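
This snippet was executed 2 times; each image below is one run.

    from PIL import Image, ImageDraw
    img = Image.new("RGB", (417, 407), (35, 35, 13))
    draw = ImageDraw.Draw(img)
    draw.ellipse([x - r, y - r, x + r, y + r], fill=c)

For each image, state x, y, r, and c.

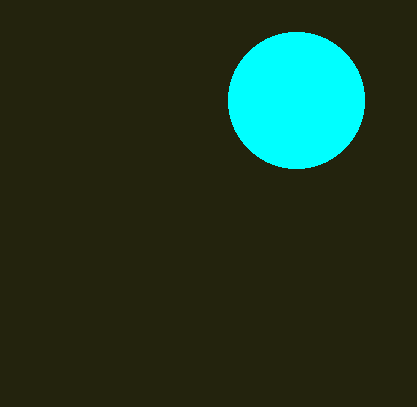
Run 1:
x = 296; y = 100; r = 68; c = 'cyan'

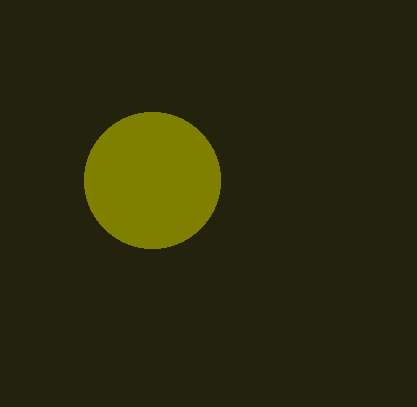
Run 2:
x = 152, y = 180, r = 68, c = 'olive'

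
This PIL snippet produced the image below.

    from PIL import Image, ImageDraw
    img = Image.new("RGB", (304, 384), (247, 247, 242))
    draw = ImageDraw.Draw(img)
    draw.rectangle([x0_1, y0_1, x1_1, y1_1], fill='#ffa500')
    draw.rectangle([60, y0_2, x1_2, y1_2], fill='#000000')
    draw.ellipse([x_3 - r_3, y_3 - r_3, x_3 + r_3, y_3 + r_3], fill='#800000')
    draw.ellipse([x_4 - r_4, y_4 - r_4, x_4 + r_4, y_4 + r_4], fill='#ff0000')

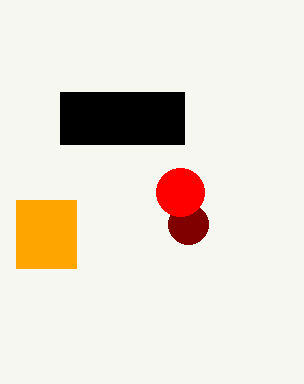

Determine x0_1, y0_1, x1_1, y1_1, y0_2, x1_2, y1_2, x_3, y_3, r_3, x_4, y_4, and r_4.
x0_1 = 16, y0_1 = 200, x1_1 = 76, y1_1 = 268, y0_2 = 92, x1_2 = 184, y1_2 = 144, x_3 = 188, y_3 = 224, r_3 = 20, x_4 = 180, y_4 = 192, r_4 = 24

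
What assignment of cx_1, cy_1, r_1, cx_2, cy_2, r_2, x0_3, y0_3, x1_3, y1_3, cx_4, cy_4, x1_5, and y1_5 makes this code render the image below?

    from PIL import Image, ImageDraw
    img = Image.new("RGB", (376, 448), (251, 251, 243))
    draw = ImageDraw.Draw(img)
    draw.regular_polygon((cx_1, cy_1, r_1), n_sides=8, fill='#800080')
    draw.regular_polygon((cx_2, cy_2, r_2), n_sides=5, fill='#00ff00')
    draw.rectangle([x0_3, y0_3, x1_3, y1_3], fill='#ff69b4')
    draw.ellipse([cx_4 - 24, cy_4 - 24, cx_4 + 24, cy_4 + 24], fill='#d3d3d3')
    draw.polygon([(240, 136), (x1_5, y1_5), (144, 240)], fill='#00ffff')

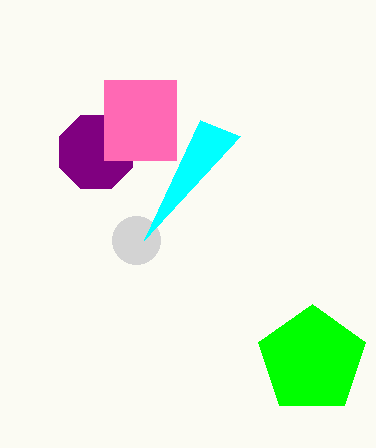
cx_1 = 96; cy_1 = 152; r_1 = 40; cx_2 = 312; cy_2 = 360; r_2 = 56; x0_3 = 104; y0_3 = 80; x1_3 = 176; y1_3 = 160; cx_4 = 136; cy_4 = 240; x1_5 = 200; y1_5 = 120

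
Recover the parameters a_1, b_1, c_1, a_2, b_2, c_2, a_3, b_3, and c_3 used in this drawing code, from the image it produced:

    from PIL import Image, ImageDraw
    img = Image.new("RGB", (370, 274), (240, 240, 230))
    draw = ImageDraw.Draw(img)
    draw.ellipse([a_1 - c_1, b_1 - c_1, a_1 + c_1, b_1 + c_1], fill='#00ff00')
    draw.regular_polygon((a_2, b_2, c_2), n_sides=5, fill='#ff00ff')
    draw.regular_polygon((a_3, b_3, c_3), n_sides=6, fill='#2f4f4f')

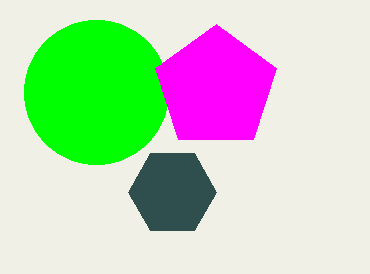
a_1 = 96, b_1 = 92, c_1 = 72, a_2 = 216, b_2 = 88, c_2 = 64, a_3 = 172, b_3 = 192, c_3 = 44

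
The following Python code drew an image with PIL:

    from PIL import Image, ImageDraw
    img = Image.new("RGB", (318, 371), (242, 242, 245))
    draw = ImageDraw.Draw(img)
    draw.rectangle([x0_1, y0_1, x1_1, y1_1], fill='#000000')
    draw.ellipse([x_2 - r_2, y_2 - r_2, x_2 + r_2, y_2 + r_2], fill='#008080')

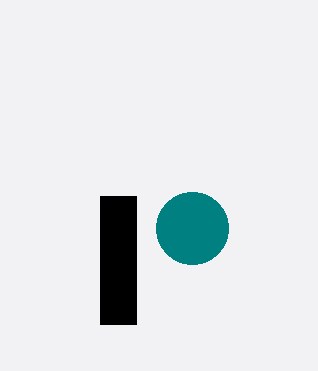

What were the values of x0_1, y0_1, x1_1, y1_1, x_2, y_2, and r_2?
x0_1 = 100
y0_1 = 196
x1_1 = 136
y1_1 = 324
x_2 = 192
y_2 = 228
r_2 = 36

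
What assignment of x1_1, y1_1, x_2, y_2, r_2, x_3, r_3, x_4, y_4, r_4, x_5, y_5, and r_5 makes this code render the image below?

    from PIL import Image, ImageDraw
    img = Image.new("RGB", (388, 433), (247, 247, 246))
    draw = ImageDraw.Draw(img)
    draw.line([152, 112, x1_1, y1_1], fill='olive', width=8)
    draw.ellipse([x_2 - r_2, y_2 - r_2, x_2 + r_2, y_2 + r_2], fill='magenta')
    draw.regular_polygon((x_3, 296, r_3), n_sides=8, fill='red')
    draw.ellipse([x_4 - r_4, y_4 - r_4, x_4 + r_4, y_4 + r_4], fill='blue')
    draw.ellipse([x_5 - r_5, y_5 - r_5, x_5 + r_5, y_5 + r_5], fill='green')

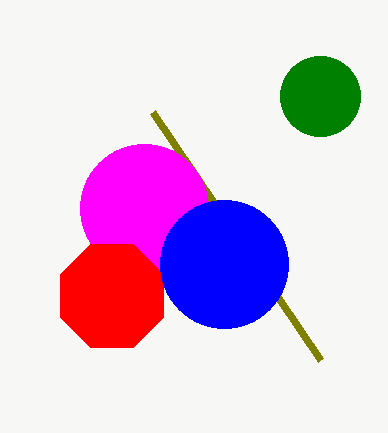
x1_1 = 320; y1_1 = 360; x_2 = 144; y_2 = 208; r_2 = 64; x_3 = 112; r_3 = 56; x_4 = 224; y_4 = 264; r_4 = 64; x_5 = 320; y_5 = 96; r_5 = 40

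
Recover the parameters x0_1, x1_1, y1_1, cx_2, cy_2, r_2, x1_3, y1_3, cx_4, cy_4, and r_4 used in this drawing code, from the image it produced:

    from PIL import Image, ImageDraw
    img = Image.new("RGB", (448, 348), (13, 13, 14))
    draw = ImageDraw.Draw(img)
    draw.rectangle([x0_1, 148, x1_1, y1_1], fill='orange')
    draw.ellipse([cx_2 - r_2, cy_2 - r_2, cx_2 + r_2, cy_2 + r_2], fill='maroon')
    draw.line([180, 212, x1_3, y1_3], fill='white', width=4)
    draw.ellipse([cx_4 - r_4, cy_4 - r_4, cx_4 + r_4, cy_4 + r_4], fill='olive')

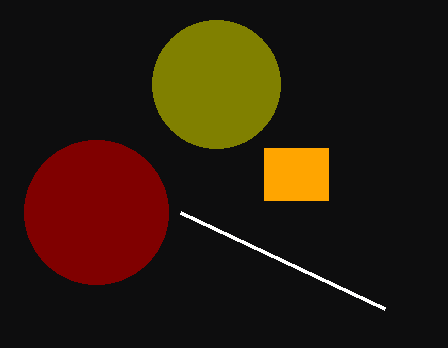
x0_1 = 264
x1_1 = 328
y1_1 = 200
cx_2 = 96
cy_2 = 212
r_2 = 72
x1_3 = 384
y1_3 = 308
cx_4 = 216
cy_4 = 84
r_4 = 64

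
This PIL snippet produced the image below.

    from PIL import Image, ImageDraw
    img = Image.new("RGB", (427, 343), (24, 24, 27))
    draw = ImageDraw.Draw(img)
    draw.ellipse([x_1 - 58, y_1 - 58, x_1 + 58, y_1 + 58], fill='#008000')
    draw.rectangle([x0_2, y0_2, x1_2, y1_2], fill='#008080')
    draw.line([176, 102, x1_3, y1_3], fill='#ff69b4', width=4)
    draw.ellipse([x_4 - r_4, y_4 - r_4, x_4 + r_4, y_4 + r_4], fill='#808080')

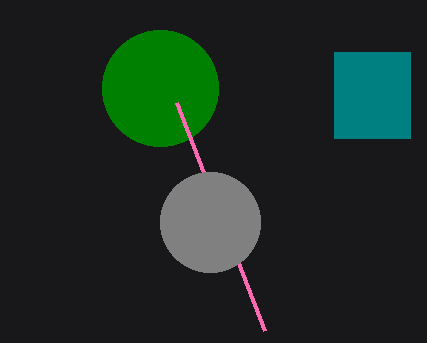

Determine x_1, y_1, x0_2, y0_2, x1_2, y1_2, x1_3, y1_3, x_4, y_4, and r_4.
x_1 = 160
y_1 = 88
x0_2 = 334
y0_2 = 52
x1_2 = 410
y1_2 = 138
x1_3 = 264
y1_3 = 330
x_4 = 210
y_4 = 222
r_4 = 50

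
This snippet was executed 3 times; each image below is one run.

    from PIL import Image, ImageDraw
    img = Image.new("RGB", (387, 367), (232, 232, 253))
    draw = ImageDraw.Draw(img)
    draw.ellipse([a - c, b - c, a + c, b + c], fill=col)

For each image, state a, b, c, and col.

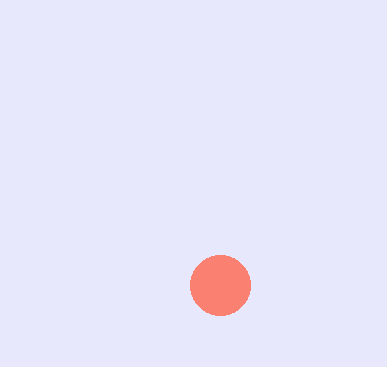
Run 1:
a = 220; b = 285; c = 30; col = 'salmon'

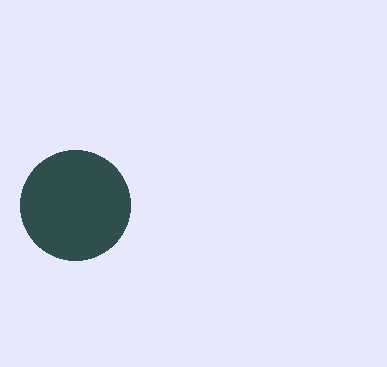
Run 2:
a = 75, b = 205, c = 55, col = 'darkslategray'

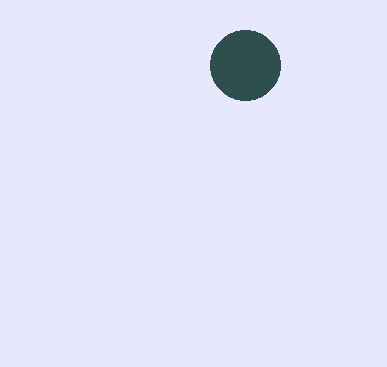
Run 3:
a = 245, b = 65, c = 35, col = 'darkslategray'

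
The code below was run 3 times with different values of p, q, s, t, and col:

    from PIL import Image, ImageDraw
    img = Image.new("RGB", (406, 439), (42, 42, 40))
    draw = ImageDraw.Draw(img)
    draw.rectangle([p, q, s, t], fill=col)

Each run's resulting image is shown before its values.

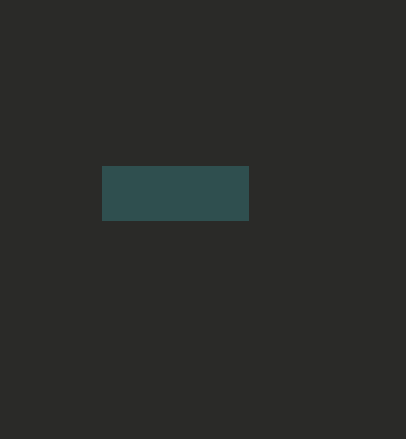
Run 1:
p = 102, q = 166, s = 248, t = 220, col = 'darkslategray'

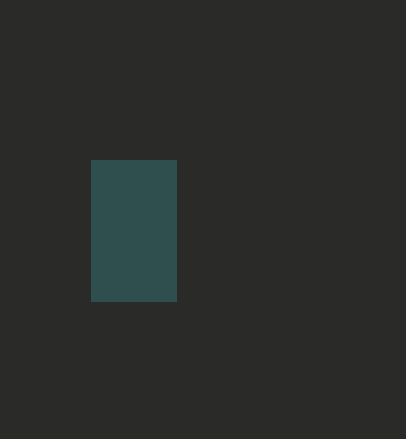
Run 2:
p = 91
q = 160
s = 176
t = 301
col = 'darkslategray'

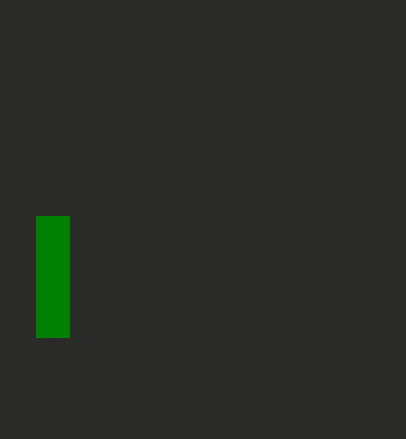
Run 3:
p = 36
q = 216
s = 69
t = 337
col = 'green'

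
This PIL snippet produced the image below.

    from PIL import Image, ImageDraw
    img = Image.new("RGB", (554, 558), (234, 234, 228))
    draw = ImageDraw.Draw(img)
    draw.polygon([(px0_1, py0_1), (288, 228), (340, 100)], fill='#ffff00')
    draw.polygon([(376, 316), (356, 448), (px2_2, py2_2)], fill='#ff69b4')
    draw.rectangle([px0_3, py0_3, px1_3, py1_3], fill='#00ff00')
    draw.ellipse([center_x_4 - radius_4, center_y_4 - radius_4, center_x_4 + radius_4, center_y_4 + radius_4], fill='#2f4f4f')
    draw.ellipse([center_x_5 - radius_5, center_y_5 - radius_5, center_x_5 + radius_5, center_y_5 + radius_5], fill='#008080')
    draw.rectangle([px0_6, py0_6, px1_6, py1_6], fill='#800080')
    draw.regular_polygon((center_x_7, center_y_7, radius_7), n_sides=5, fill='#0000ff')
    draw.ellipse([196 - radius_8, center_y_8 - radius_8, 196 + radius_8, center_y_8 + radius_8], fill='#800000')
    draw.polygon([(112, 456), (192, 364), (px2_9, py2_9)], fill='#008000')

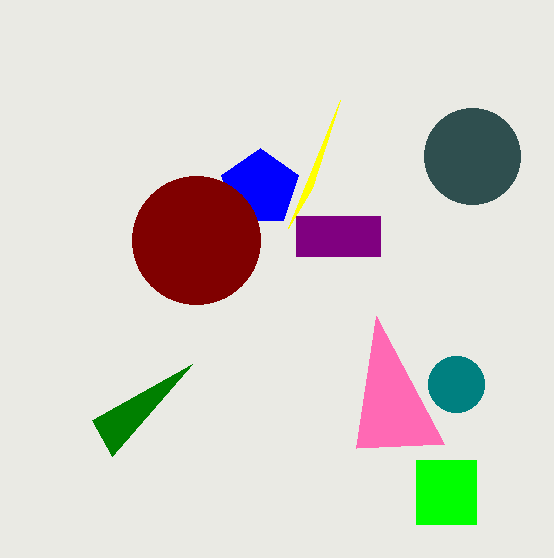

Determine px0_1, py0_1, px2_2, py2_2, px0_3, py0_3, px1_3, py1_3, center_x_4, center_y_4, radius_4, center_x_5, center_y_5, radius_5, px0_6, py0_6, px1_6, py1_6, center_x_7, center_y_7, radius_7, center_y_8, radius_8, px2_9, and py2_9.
px0_1 = 312; py0_1 = 188; px2_2 = 444; py2_2 = 444; px0_3 = 416; py0_3 = 460; px1_3 = 476; py1_3 = 524; center_x_4 = 472; center_y_4 = 156; radius_4 = 48; center_x_5 = 456; center_y_5 = 384; radius_5 = 28; px0_6 = 296; py0_6 = 216; px1_6 = 380; py1_6 = 256; center_x_7 = 260; center_y_7 = 188; radius_7 = 40; center_y_8 = 240; radius_8 = 64; px2_9 = 92; py2_9 = 420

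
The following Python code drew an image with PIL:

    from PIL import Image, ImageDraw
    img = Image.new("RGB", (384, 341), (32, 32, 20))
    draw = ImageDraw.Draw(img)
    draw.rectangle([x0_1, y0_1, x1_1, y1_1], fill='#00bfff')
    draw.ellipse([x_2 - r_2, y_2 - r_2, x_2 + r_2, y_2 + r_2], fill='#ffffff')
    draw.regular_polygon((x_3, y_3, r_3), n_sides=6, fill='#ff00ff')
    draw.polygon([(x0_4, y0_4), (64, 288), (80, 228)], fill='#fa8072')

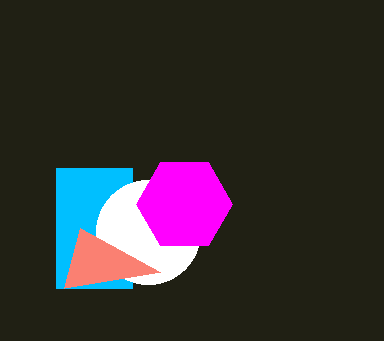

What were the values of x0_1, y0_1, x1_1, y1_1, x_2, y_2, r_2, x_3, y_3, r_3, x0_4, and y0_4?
x0_1 = 56; y0_1 = 168; x1_1 = 132; y1_1 = 288; x_2 = 148; y_2 = 232; r_2 = 52; x_3 = 184; y_3 = 204; r_3 = 48; x0_4 = 160; y0_4 = 272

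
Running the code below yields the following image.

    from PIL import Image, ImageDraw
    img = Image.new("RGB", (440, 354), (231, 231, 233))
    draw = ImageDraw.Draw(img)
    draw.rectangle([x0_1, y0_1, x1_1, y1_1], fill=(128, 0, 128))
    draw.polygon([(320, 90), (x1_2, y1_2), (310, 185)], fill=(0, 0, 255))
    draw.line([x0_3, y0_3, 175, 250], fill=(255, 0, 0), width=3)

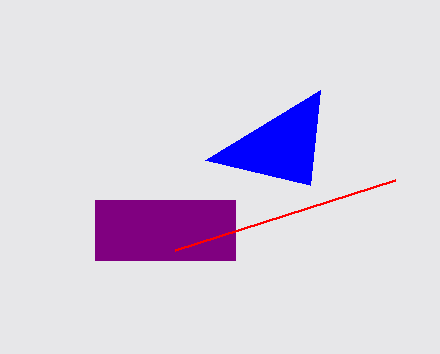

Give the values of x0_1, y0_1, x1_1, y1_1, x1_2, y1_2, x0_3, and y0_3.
x0_1 = 95; y0_1 = 200; x1_1 = 235; y1_1 = 260; x1_2 = 205; y1_2 = 160; x0_3 = 395; y0_3 = 180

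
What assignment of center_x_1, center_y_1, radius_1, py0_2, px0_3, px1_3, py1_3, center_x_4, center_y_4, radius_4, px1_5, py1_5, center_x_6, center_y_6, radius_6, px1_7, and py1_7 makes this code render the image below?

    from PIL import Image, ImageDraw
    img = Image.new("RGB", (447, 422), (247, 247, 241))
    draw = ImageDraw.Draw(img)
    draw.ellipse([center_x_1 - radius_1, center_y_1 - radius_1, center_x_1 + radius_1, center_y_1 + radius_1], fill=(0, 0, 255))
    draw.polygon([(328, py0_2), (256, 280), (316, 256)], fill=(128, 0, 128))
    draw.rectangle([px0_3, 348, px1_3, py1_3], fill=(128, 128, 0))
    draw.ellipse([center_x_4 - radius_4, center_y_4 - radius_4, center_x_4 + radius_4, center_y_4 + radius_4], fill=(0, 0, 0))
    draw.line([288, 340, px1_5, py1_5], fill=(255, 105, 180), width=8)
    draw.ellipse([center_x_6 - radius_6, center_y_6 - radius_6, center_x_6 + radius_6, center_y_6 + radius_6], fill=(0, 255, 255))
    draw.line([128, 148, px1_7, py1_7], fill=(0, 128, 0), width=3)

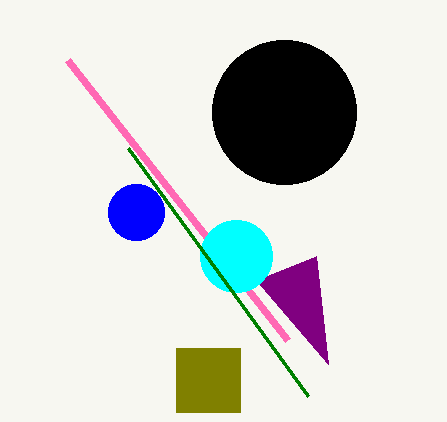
center_x_1 = 136
center_y_1 = 212
radius_1 = 28
py0_2 = 364
px0_3 = 176
px1_3 = 240
py1_3 = 412
center_x_4 = 284
center_y_4 = 112
radius_4 = 72
px1_5 = 68
py1_5 = 60
center_x_6 = 236
center_y_6 = 256
radius_6 = 36
px1_7 = 308
py1_7 = 396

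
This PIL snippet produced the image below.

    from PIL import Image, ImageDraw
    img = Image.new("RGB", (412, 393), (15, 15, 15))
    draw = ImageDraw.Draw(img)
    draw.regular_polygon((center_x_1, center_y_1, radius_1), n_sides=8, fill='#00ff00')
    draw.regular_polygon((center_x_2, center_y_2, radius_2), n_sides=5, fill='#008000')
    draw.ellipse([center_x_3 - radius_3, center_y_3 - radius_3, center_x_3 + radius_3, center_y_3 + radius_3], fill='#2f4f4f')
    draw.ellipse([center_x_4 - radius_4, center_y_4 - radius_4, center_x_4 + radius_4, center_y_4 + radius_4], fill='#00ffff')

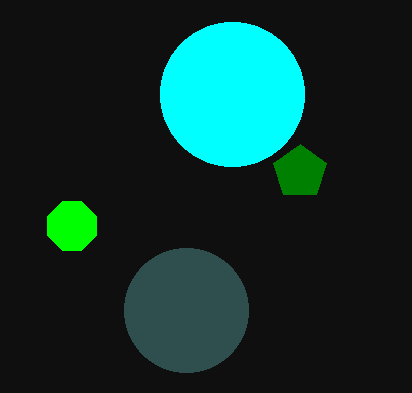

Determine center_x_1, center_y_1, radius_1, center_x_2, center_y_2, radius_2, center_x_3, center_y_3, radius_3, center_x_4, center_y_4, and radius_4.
center_x_1 = 72; center_y_1 = 226; radius_1 = 26; center_x_2 = 300; center_y_2 = 172; radius_2 = 28; center_x_3 = 186; center_y_3 = 310; radius_3 = 62; center_x_4 = 232; center_y_4 = 94; radius_4 = 72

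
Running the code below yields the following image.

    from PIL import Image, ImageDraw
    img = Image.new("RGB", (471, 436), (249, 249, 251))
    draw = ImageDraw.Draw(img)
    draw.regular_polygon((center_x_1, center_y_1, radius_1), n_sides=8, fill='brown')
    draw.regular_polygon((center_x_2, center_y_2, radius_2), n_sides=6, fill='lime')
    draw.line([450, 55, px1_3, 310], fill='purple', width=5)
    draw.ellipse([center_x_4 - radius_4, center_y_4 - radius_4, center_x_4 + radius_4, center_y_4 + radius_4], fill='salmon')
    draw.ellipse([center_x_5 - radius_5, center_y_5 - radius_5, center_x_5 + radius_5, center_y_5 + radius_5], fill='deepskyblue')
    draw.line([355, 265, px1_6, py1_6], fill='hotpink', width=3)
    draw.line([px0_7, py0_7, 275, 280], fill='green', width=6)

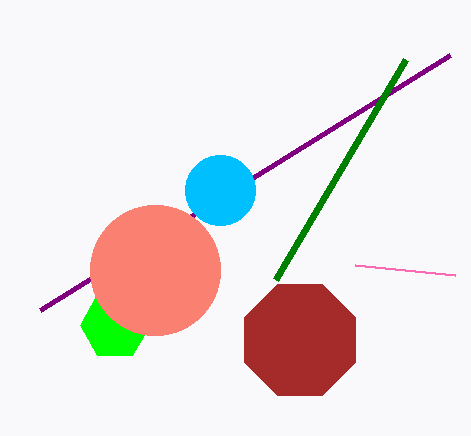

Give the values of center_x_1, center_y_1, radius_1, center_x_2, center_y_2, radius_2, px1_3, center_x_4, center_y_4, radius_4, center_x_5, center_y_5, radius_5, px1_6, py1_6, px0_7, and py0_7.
center_x_1 = 300
center_y_1 = 340
radius_1 = 60
center_x_2 = 115
center_y_2 = 325
radius_2 = 35
px1_3 = 40
center_x_4 = 155
center_y_4 = 270
radius_4 = 65
center_x_5 = 220
center_y_5 = 190
radius_5 = 35
px1_6 = 455
py1_6 = 275
px0_7 = 405
py0_7 = 60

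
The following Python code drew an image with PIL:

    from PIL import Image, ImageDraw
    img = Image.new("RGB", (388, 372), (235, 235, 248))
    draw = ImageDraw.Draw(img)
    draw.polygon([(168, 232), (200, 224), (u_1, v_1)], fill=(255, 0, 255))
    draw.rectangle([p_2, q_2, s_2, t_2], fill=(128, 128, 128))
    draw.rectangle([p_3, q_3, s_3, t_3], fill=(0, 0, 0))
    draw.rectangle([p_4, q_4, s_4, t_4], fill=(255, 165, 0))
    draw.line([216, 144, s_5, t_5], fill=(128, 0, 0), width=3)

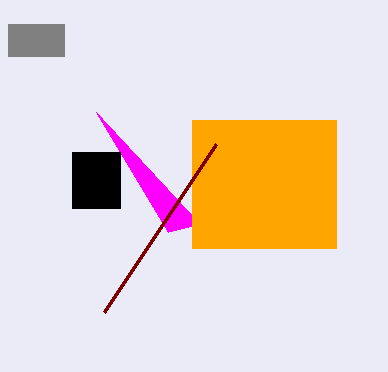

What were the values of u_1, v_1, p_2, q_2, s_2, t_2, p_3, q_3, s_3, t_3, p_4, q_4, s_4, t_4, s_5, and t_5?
u_1 = 96, v_1 = 112, p_2 = 8, q_2 = 24, s_2 = 64, t_2 = 56, p_3 = 72, q_3 = 152, s_3 = 120, t_3 = 208, p_4 = 192, q_4 = 120, s_4 = 336, t_4 = 248, s_5 = 104, t_5 = 312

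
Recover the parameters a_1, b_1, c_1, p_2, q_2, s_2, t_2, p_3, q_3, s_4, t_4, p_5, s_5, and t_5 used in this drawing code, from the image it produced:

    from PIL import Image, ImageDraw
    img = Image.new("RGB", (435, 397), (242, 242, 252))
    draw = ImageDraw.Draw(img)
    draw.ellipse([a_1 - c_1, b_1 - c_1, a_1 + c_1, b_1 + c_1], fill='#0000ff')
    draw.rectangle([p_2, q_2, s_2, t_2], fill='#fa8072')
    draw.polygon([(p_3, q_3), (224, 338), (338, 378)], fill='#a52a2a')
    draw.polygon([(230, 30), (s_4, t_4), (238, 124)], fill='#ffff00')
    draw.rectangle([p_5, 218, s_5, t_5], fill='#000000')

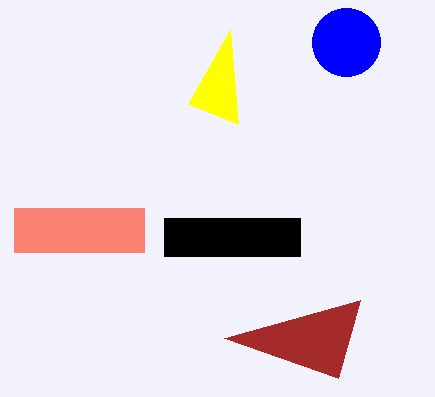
a_1 = 346, b_1 = 42, c_1 = 34, p_2 = 14, q_2 = 208, s_2 = 144, t_2 = 252, p_3 = 360, q_3 = 300, s_4 = 188, t_4 = 104, p_5 = 164, s_5 = 300, t_5 = 256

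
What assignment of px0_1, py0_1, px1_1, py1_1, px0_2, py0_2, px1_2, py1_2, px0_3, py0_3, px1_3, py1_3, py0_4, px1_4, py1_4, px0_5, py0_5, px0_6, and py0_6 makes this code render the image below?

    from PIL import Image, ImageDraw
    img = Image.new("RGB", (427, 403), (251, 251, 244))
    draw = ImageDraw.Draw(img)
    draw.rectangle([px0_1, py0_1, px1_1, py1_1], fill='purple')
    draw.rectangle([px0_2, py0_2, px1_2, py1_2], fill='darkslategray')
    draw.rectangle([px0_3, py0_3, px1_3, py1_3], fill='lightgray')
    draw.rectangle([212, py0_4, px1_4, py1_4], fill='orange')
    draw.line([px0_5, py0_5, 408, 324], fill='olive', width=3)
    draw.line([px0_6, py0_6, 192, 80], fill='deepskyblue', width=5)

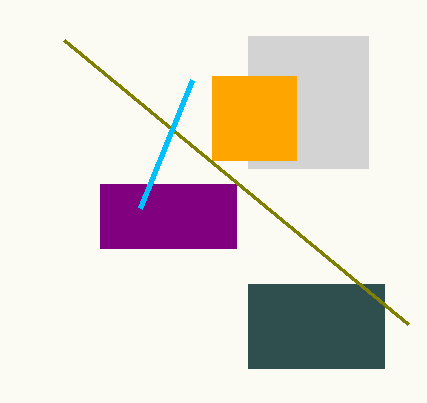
px0_1 = 100, py0_1 = 184, px1_1 = 236, py1_1 = 248, px0_2 = 248, py0_2 = 284, px1_2 = 384, py1_2 = 368, px0_3 = 248, py0_3 = 36, px1_3 = 368, py1_3 = 168, py0_4 = 76, px1_4 = 296, py1_4 = 160, px0_5 = 64, py0_5 = 40, px0_6 = 140, py0_6 = 208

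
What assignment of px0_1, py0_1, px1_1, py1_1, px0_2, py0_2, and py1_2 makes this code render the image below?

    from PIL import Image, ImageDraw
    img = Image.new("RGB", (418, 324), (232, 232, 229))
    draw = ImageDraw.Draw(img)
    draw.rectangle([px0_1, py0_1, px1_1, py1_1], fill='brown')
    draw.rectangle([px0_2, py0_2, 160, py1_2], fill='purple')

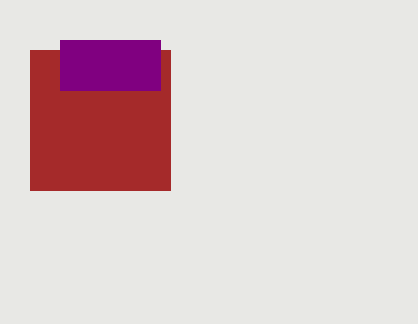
px0_1 = 30
py0_1 = 50
px1_1 = 170
py1_1 = 190
px0_2 = 60
py0_2 = 40
py1_2 = 90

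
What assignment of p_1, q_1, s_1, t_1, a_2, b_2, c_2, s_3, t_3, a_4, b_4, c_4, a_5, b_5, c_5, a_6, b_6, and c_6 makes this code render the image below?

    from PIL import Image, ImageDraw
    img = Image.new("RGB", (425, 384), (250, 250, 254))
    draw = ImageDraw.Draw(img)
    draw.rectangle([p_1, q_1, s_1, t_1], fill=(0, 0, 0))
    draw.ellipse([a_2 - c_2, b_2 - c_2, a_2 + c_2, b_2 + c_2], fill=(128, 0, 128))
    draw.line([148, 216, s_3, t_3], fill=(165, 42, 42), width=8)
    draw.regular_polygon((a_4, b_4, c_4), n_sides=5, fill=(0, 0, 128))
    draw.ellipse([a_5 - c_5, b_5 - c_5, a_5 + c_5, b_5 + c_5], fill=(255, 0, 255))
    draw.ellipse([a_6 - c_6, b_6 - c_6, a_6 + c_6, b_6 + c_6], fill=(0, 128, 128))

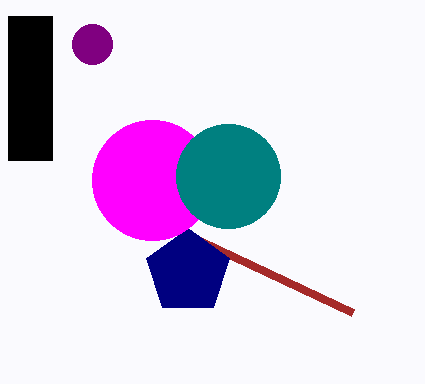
p_1 = 8; q_1 = 16; s_1 = 52; t_1 = 160; a_2 = 92; b_2 = 44; c_2 = 20; s_3 = 352; t_3 = 312; a_4 = 188; b_4 = 272; c_4 = 44; a_5 = 152; b_5 = 180; c_5 = 60; a_6 = 228; b_6 = 176; c_6 = 52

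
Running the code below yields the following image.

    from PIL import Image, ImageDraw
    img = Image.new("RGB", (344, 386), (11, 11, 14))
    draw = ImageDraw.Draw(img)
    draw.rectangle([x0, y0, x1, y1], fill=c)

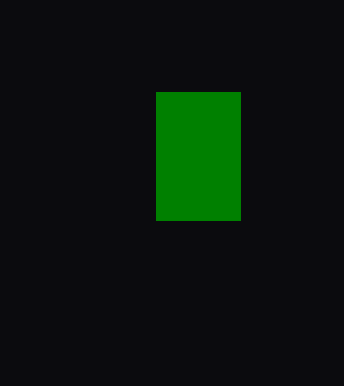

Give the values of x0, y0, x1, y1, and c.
x0 = 156; y0 = 92; x1 = 240; y1 = 220; c = 'green'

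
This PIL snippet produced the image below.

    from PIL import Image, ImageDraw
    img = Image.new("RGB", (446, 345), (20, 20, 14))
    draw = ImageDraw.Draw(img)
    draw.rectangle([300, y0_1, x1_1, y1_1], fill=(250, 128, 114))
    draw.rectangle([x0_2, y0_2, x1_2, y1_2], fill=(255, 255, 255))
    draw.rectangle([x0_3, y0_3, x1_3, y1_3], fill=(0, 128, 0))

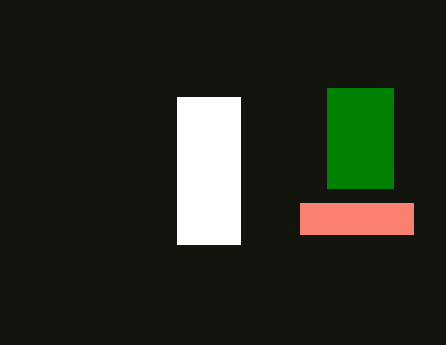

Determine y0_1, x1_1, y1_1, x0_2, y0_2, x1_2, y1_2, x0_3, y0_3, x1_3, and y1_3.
y0_1 = 203; x1_1 = 413; y1_1 = 234; x0_2 = 177; y0_2 = 97; x1_2 = 240; y1_2 = 244; x0_3 = 327; y0_3 = 88; x1_3 = 393; y1_3 = 188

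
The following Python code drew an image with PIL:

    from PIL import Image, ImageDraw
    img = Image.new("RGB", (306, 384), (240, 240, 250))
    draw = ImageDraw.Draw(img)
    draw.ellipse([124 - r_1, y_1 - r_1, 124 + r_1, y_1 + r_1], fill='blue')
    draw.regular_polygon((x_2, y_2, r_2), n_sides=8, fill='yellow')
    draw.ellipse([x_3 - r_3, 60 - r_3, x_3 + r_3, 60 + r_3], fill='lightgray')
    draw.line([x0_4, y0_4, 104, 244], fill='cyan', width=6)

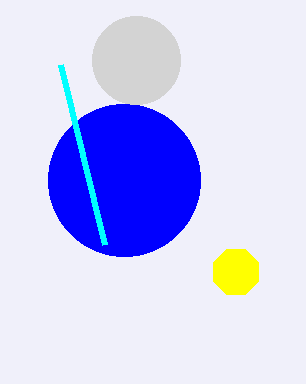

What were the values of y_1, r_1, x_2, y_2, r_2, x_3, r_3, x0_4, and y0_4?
y_1 = 180, r_1 = 76, x_2 = 236, y_2 = 272, r_2 = 24, x_3 = 136, r_3 = 44, x0_4 = 60, y0_4 = 64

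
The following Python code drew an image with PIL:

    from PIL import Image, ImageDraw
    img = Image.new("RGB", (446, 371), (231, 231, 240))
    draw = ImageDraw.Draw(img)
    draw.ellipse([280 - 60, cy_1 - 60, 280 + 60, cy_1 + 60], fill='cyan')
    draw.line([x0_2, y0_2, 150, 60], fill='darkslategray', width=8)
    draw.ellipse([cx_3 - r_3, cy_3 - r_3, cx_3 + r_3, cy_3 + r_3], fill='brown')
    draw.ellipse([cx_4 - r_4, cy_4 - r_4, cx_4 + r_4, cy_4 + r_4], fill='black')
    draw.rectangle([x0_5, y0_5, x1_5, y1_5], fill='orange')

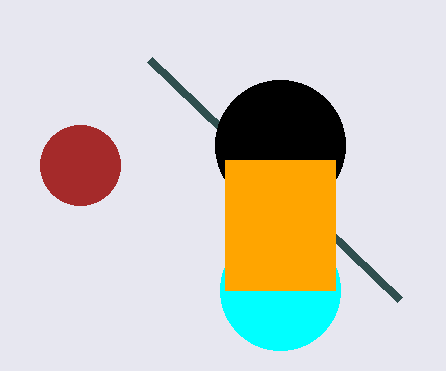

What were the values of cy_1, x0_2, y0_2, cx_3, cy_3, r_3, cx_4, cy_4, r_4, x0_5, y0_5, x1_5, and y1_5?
cy_1 = 290; x0_2 = 400; y0_2 = 300; cx_3 = 80; cy_3 = 165; r_3 = 40; cx_4 = 280; cy_4 = 145; r_4 = 65; x0_5 = 225; y0_5 = 160; x1_5 = 335; y1_5 = 290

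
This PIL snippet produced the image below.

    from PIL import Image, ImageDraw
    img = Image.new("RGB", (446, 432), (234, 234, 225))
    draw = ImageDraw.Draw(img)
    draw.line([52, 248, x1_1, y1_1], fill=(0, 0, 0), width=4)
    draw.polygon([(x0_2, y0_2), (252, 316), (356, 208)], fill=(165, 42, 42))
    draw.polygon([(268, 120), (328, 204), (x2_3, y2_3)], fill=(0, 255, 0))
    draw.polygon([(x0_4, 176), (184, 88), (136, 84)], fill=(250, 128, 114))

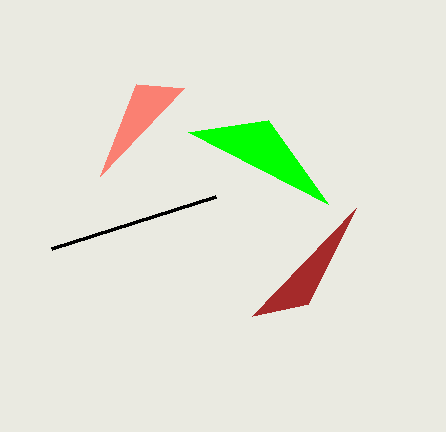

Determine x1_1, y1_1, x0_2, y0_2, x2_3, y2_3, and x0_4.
x1_1 = 216, y1_1 = 196, x0_2 = 308, y0_2 = 304, x2_3 = 188, y2_3 = 132, x0_4 = 100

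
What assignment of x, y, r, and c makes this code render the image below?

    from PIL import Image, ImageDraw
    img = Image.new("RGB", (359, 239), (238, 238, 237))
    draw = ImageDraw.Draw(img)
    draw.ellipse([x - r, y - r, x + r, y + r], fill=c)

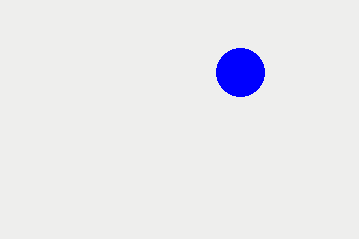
x = 240
y = 72
r = 24
c = 'blue'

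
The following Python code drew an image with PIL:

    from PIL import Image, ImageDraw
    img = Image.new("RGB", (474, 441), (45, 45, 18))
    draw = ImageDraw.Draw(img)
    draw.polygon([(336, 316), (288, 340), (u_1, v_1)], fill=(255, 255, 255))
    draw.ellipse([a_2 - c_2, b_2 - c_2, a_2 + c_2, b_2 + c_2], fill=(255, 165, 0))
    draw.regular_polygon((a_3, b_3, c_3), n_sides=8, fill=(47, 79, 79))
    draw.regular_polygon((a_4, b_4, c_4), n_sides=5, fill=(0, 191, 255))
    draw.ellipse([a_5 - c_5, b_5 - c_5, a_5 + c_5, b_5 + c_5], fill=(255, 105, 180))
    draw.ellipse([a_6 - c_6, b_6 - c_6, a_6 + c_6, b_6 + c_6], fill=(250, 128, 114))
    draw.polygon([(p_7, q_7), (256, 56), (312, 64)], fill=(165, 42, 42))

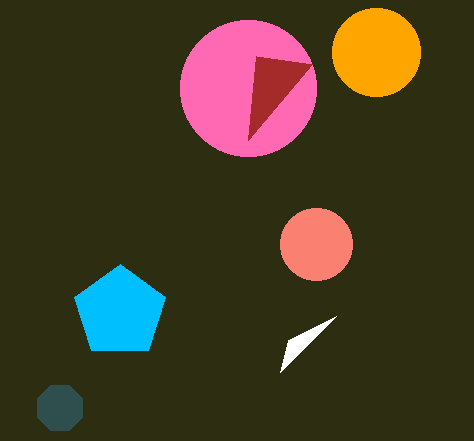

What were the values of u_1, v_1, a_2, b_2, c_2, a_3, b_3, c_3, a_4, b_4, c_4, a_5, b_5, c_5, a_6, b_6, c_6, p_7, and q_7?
u_1 = 280
v_1 = 372
a_2 = 376
b_2 = 52
c_2 = 44
a_3 = 60
b_3 = 408
c_3 = 24
a_4 = 120
b_4 = 312
c_4 = 48
a_5 = 248
b_5 = 88
c_5 = 68
a_6 = 316
b_6 = 244
c_6 = 36
p_7 = 248
q_7 = 140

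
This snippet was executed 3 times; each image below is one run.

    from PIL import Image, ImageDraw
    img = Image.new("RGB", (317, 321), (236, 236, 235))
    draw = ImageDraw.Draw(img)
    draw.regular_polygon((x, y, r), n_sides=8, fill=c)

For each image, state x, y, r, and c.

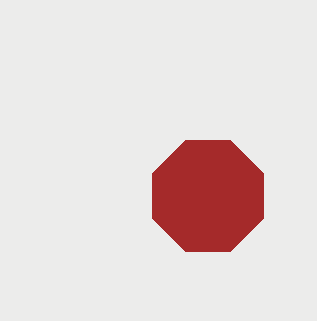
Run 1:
x = 208, y = 196, r = 60, c = 'brown'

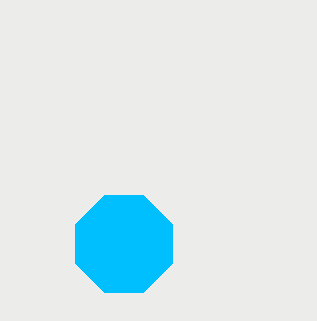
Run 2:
x = 124; y = 244; r = 52; c = 'deepskyblue'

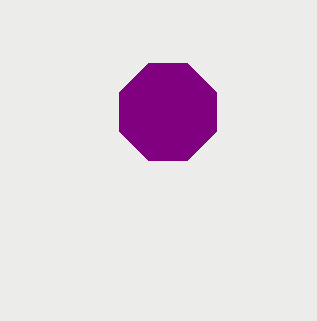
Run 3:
x = 168
y = 112
r = 52
c = 'purple'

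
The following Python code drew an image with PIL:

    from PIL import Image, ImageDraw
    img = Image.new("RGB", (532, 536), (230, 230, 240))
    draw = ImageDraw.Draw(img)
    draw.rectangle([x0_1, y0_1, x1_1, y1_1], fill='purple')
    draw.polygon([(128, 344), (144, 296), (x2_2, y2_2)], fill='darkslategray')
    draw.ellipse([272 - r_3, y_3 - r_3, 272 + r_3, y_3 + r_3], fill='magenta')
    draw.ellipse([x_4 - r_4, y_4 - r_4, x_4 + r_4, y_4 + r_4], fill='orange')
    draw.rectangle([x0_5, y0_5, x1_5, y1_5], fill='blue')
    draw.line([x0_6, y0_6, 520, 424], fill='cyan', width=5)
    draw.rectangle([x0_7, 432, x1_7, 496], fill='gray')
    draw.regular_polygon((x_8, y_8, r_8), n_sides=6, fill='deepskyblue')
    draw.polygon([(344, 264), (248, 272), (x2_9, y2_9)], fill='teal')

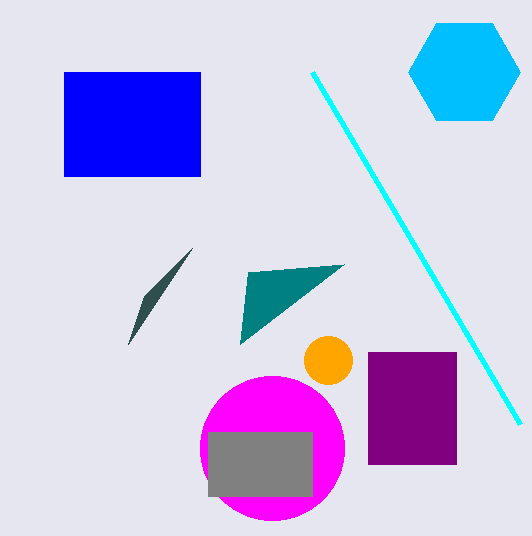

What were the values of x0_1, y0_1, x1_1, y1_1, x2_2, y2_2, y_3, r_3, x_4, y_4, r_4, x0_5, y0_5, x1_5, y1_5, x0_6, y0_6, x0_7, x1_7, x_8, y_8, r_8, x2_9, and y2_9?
x0_1 = 368; y0_1 = 352; x1_1 = 456; y1_1 = 464; x2_2 = 192; y2_2 = 248; y_3 = 448; r_3 = 72; x_4 = 328; y_4 = 360; r_4 = 24; x0_5 = 64; y0_5 = 72; x1_5 = 200; y1_5 = 176; x0_6 = 312; y0_6 = 72; x0_7 = 208; x1_7 = 312; x_8 = 464; y_8 = 72; r_8 = 56; x2_9 = 240; y2_9 = 344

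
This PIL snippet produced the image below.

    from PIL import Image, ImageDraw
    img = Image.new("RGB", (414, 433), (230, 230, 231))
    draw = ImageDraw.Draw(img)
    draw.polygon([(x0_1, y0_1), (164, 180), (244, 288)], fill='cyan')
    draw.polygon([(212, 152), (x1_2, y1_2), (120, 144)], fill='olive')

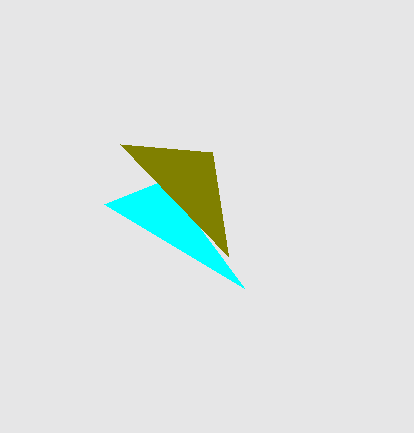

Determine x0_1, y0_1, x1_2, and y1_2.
x0_1 = 104; y0_1 = 204; x1_2 = 228; y1_2 = 256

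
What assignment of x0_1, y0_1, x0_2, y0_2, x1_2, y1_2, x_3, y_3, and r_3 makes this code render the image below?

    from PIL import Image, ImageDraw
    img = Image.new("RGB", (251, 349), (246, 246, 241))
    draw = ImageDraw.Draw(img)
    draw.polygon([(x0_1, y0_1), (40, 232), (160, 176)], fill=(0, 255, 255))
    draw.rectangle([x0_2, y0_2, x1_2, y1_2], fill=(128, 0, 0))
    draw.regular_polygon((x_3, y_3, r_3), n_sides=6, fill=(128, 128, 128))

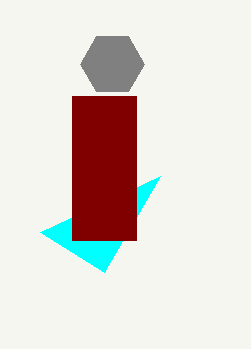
x0_1 = 104
y0_1 = 272
x0_2 = 72
y0_2 = 96
x1_2 = 136
y1_2 = 240
x_3 = 112
y_3 = 64
r_3 = 32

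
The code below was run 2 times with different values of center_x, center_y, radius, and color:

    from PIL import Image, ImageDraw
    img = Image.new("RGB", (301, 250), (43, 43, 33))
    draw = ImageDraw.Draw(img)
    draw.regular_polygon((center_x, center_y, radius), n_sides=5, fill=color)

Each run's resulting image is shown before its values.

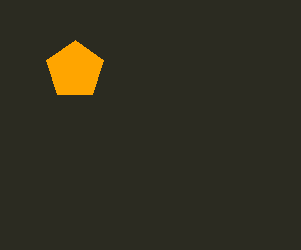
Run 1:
center_x = 75, center_y = 70, radius = 30, color = 'orange'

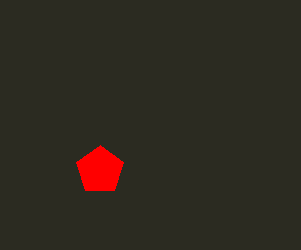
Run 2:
center_x = 100; center_y = 170; radius = 25; color = 'red'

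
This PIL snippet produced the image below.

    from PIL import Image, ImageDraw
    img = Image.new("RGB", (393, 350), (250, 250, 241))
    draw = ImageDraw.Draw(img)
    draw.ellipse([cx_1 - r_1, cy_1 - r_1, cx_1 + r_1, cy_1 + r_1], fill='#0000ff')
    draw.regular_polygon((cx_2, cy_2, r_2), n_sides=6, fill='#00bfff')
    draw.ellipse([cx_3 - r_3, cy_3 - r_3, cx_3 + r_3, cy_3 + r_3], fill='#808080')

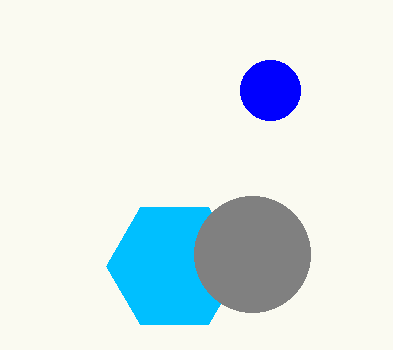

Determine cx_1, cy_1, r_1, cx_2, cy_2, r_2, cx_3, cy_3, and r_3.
cx_1 = 270, cy_1 = 90, r_1 = 30, cx_2 = 174, cy_2 = 266, r_2 = 68, cx_3 = 252, cy_3 = 254, r_3 = 58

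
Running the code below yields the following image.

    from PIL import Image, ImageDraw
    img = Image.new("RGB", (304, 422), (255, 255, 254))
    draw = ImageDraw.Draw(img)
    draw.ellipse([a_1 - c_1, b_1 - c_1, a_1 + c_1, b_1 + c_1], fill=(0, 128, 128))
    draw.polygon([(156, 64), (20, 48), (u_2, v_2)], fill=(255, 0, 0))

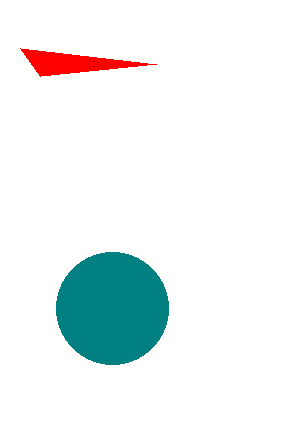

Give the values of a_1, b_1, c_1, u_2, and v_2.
a_1 = 112
b_1 = 308
c_1 = 56
u_2 = 40
v_2 = 76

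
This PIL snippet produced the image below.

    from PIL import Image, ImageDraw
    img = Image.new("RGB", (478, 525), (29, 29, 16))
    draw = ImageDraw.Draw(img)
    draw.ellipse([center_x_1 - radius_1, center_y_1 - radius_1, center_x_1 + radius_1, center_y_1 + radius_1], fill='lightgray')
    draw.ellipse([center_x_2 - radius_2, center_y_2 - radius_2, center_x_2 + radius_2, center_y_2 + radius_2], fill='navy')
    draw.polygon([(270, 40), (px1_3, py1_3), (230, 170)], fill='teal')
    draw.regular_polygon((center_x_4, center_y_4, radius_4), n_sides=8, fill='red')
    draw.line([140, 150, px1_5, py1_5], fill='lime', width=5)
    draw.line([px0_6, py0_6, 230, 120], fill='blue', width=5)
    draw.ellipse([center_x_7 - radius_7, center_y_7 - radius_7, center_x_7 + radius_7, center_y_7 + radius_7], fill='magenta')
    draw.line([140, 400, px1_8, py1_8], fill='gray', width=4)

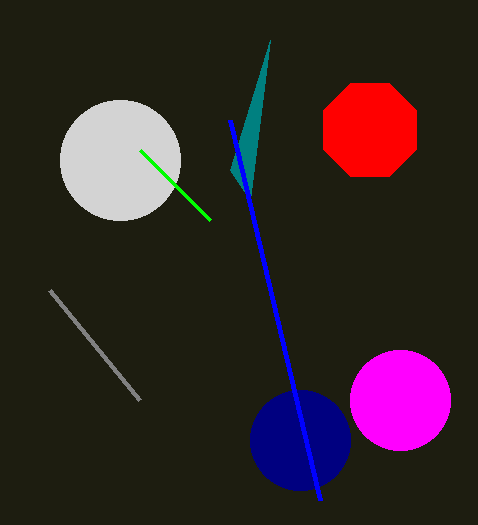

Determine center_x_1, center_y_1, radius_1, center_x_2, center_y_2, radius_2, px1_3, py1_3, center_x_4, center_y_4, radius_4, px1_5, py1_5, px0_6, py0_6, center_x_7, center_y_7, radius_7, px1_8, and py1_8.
center_x_1 = 120
center_y_1 = 160
radius_1 = 60
center_x_2 = 300
center_y_2 = 440
radius_2 = 50
px1_3 = 250
py1_3 = 200
center_x_4 = 370
center_y_4 = 130
radius_4 = 50
px1_5 = 210
py1_5 = 220
px0_6 = 320
py0_6 = 500
center_x_7 = 400
center_y_7 = 400
radius_7 = 50
px1_8 = 50
py1_8 = 290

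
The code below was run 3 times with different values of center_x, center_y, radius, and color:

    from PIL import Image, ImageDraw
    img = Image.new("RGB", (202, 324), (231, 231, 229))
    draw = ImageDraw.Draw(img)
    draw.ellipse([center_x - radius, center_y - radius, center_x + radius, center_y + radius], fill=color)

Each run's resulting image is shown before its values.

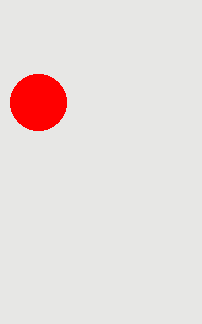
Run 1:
center_x = 38; center_y = 102; radius = 28; color = 'red'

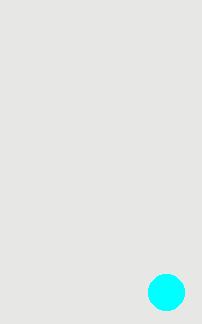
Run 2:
center_x = 166
center_y = 292
radius = 18
color = 'cyan'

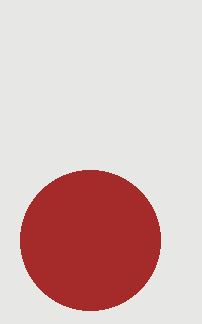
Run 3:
center_x = 90; center_y = 240; radius = 70; color = 'brown'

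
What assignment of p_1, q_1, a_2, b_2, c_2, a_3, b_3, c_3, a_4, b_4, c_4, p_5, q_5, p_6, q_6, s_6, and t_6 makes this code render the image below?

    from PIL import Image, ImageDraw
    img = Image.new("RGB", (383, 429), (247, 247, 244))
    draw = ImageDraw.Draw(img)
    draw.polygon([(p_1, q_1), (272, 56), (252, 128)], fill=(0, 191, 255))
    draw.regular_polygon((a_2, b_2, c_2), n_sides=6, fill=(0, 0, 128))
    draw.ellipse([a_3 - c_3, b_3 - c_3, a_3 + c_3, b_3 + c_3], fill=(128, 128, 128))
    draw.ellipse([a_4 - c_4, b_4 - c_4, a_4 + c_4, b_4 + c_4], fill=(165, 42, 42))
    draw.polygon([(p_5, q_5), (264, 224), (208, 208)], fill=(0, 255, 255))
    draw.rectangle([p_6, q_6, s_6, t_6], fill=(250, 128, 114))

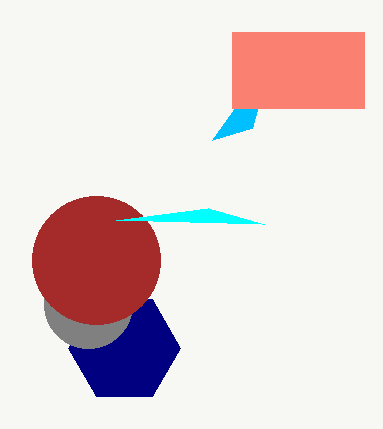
p_1 = 212, q_1 = 140, a_2 = 124, b_2 = 348, c_2 = 56, a_3 = 88, b_3 = 304, c_3 = 44, a_4 = 96, b_4 = 260, c_4 = 64, p_5 = 116, q_5 = 220, p_6 = 232, q_6 = 32, s_6 = 364, t_6 = 108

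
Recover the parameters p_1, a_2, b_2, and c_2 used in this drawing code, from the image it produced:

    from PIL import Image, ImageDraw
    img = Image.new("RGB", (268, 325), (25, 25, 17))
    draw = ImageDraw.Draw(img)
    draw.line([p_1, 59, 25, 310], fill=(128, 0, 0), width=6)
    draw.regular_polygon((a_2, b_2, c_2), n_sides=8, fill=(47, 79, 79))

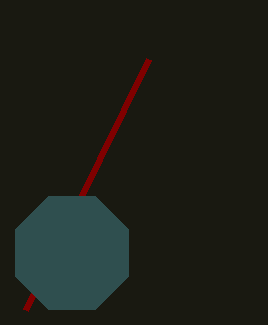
p_1 = 148
a_2 = 72
b_2 = 253
c_2 = 61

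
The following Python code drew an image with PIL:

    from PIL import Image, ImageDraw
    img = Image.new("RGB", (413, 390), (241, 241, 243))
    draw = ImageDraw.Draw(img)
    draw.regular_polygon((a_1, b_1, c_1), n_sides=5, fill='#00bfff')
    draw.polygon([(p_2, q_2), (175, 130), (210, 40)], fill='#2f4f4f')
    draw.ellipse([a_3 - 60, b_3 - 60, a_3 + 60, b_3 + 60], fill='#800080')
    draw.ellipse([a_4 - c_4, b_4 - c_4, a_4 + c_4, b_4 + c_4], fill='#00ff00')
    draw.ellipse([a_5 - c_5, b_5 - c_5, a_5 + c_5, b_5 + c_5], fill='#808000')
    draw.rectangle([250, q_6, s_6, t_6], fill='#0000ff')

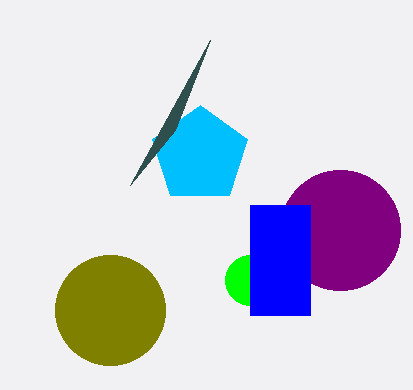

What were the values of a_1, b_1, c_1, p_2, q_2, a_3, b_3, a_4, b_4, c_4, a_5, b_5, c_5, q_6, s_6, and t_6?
a_1 = 200; b_1 = 155; c_1 = 50; p_2 = 130; q_2 = 185; a_3 = 340; b_3 = 230; a_4 = 250; b_4 = 280; c_4 = 25; a_5 = 110; b_5 = 310; c_5 = 55; q_6 = 205; s_6 = 310; t_6 = 315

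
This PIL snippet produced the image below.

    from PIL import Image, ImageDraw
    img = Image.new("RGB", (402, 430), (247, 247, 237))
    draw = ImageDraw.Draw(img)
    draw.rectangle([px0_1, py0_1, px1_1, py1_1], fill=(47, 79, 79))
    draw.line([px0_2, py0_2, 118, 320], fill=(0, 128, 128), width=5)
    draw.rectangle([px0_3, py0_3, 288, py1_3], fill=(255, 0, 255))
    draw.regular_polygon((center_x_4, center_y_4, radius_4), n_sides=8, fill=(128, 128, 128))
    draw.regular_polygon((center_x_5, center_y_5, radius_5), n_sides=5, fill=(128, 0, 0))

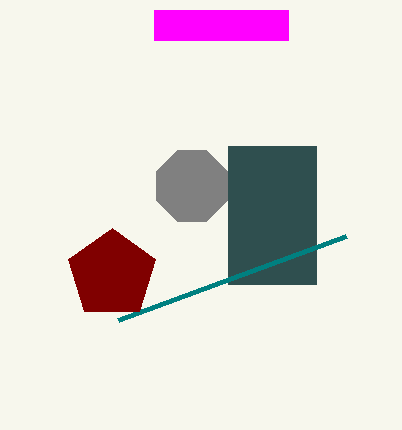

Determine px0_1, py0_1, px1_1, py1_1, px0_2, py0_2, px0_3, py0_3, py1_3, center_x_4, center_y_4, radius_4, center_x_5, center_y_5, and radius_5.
px0_1 = 228
py0_1 = 146
px1_1 = 316
py1_1 = 284
px0_2 = 346
py0_2 = 236
px0_3 = 154
py0_3 = 10
py1_3 = 40
center_x_4 = 192
center_y_4 = 186
radius_4 = 38
center_x_5 = 112
center_y_5 = 274
radius_5 = 46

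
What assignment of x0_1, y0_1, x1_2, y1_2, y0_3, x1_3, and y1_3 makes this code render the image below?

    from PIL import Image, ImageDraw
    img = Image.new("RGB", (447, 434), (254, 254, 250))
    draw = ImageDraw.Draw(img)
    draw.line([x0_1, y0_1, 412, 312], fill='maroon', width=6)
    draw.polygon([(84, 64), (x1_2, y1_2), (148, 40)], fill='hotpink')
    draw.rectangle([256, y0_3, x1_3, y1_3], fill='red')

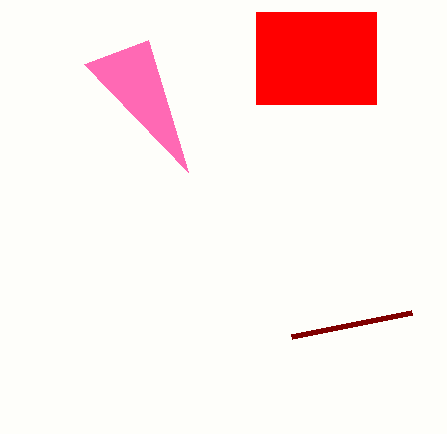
x0_1 = 292, y0_1 = 336, x1_2 = 188, y1_2 = 172, y0_3 = 12, x1_3 = 376, y1_3 = 104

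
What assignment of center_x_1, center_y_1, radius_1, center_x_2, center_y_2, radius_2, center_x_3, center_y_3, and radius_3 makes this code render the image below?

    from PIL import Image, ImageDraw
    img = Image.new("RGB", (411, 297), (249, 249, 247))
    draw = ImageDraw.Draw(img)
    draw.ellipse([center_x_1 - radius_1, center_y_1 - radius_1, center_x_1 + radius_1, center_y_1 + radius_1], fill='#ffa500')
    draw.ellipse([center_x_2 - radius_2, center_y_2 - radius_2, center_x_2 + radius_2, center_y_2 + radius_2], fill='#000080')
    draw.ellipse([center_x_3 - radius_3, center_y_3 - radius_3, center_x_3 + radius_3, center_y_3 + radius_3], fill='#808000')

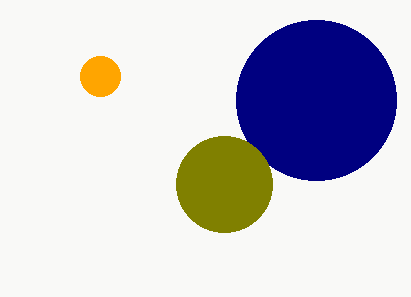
center_x_1 = 100; center_y_1 = 76; radius_1 = 20; center_x_2 = 316; center_y_2 = 100; radius_2 = 80; center_x_3 = 224; center_y_3 = 184; radius_3 = 48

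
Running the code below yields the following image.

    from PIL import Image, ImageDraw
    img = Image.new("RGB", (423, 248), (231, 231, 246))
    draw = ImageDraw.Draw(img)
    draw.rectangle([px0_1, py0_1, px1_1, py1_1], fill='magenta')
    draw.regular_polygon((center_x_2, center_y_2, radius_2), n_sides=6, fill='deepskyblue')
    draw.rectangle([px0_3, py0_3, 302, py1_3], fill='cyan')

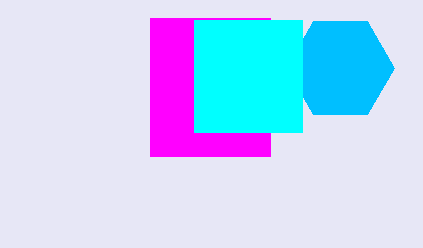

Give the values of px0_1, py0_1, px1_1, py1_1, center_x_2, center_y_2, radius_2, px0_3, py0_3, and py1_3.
px0_1 = 150
py0_1 = 18
px1_1 = 270
py1_1 = 156
center_x_2 = 340
center_y_2 = 68
radius_2 = 54
px0_3 = 194
py0_3 = 20
py1_3 = 132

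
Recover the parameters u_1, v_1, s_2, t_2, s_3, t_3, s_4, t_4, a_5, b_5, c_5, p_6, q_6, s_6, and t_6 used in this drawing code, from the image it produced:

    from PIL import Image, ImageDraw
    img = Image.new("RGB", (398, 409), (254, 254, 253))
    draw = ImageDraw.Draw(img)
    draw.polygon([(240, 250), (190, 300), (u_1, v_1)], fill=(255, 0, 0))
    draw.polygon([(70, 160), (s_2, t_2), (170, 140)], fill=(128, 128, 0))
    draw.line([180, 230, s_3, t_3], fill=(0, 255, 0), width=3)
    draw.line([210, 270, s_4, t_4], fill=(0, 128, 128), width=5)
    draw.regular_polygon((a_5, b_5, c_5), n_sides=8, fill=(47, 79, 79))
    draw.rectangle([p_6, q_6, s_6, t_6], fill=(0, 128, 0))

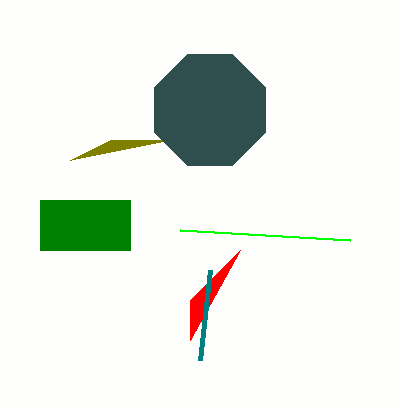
u_1 = 190, v_1 = 340, s_2 = 110, t_2 = 140, s_3 = 350, t_3 = 240, s_4 = 200, t_4 = 360, a_5 = 210, b_5 = 110, c_5 = 60, p_6 = 40, q_6 = 200, s_6 = 130, t_6 = 250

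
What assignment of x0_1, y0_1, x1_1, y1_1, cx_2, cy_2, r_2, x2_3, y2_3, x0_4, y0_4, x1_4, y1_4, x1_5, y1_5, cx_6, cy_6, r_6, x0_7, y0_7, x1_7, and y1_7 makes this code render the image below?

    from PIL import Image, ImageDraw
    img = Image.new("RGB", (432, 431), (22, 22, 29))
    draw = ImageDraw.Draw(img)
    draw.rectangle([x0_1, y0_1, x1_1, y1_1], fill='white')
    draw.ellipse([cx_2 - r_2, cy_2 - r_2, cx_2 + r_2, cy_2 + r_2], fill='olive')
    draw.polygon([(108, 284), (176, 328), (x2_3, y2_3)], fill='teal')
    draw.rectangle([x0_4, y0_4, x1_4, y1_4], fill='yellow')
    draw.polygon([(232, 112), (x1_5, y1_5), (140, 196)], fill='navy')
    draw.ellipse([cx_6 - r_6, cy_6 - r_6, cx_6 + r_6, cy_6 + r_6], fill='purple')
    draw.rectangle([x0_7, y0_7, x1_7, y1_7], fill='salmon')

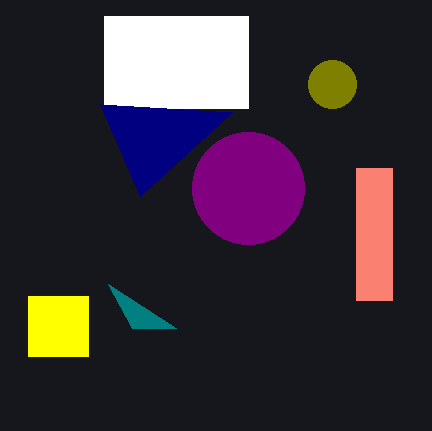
x0_1 = 104; y0_1 = 16; x1_1 = 248; y1_1 = 108; cx_2 = 332; cy_2 = 84; r_2 = 24; x2_3 = 132; y2_3 = 328; x0_4 = 28; y0_4 = 296; x1_4 = 88; y1_4 = 356; x1_5 = 100; y1_5 = 104; cx_6 = 248; cy_6 = 188; r_6 = 56; x0_7 = 356; y0_7 = 168; x1_7 = 392; y1_7 = 300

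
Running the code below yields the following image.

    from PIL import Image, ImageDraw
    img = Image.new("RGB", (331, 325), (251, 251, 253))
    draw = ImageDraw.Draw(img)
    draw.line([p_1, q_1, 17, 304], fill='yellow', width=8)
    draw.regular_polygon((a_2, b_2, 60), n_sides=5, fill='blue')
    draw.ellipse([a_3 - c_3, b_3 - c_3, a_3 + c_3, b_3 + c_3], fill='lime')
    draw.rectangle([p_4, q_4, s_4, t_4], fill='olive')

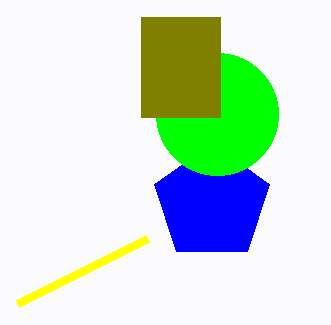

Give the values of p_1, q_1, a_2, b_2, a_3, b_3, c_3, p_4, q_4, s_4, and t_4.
p_1 = 147, q_1 = 239, a_2 = 212, b_2 = 203, a_3 = 217, b_3 = 114, c_3 = 61, p_4 = 141, q_4 = 17, s_4 = 220, t_4 = 117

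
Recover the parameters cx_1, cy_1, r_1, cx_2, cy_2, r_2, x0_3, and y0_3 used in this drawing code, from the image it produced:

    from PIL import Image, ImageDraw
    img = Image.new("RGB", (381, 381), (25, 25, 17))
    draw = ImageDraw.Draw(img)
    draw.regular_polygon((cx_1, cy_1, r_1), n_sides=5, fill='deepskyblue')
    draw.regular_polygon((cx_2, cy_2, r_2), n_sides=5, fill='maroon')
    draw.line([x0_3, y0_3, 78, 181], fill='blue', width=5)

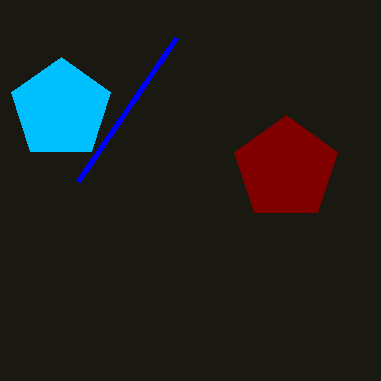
cx_1 = 61, cy_1 = 109, r_1 = 52, cx_2 = 286, cy_2 = 169, r_2 = 54, x0_3 = 176, y0_3 = 38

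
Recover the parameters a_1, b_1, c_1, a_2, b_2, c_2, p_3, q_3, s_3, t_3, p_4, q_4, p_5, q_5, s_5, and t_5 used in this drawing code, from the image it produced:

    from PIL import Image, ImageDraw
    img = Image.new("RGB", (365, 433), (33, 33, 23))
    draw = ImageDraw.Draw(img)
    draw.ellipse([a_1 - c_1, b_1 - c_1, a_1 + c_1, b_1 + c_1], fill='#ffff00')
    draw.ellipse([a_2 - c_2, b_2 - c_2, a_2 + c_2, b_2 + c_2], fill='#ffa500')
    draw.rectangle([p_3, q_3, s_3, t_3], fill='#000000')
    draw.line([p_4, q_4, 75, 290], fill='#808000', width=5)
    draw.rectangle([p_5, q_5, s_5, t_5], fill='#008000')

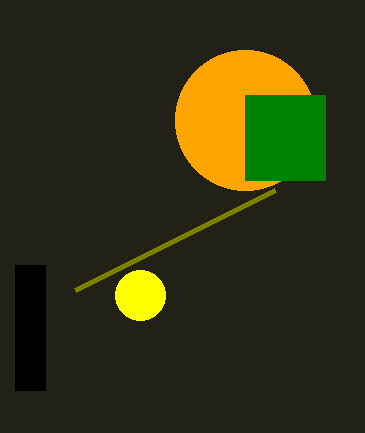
a_1 = 140, b_1 = 295, c_1 = 25, a_2 = 245, b_2 = 120, c_2 = 70, p_3 = 15, q_3 = 265, s_3 = 45, t_3 = 390, p_4 = 275, q_4 = 190, p_5 = 245, q_5 = 95, s_5 = 325, t_5 = 180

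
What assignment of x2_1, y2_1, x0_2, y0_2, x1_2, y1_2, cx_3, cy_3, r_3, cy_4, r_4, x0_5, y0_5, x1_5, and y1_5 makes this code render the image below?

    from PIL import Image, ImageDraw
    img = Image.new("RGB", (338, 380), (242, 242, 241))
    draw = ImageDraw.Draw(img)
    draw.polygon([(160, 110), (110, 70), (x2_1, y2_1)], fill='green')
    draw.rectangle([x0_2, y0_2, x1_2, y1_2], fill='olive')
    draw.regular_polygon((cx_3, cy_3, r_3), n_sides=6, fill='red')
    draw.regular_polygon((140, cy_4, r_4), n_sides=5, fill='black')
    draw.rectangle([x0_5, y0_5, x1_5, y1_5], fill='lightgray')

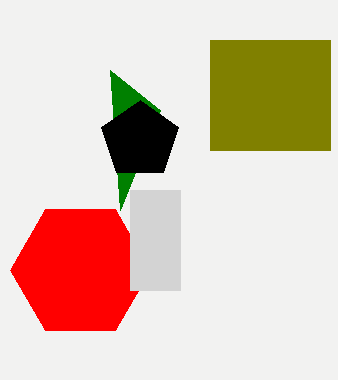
x2_1 = 120
y2_1 = 210
x0_2 = 210
y0_2 = 40
x1_2 = 330
y1_2 = 150
cx_3 = 80
cy_3 = 270
r_3 = 70
cy_4 = 140
r_4 = 40
x0_5 = 130
y0_5 = 190
x1_5 = 180
y1_5 = 290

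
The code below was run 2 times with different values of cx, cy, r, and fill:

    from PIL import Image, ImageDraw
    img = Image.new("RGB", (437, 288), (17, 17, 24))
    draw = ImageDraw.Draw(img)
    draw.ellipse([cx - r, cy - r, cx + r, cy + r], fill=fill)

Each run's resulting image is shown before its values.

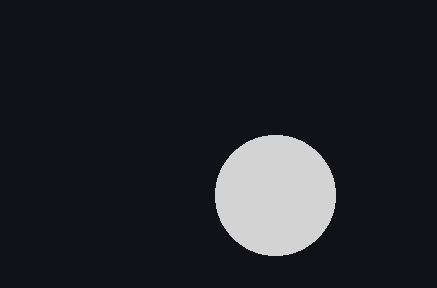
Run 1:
cx = 275, cy = 195, r = 60, fill = 'lightgray'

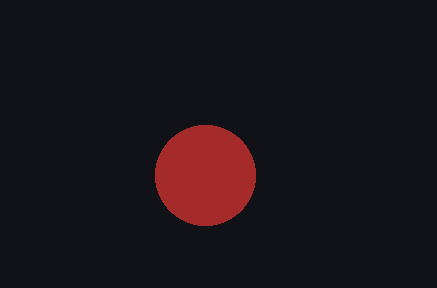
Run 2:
cx = 205
cy = 175
r = 50
fill = 'brown'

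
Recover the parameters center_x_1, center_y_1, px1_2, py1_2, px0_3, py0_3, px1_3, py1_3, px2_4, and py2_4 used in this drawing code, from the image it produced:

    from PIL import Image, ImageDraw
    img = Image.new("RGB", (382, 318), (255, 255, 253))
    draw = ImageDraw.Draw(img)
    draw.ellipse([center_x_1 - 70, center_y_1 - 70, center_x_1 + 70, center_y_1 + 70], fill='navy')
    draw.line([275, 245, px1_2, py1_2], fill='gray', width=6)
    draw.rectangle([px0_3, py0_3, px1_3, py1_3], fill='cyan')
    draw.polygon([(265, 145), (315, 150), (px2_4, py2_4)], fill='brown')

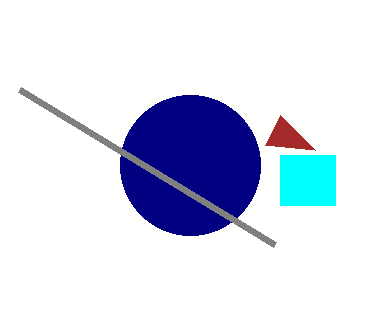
center_x_1 = 190, center_y_1 = 165, px1_2 = 20, py1_2 = 90, px0_3 = 280, py0_3 = 155, px1_3 = 335, py1_3 = 205, px2_4 = 280, py2_4 = 115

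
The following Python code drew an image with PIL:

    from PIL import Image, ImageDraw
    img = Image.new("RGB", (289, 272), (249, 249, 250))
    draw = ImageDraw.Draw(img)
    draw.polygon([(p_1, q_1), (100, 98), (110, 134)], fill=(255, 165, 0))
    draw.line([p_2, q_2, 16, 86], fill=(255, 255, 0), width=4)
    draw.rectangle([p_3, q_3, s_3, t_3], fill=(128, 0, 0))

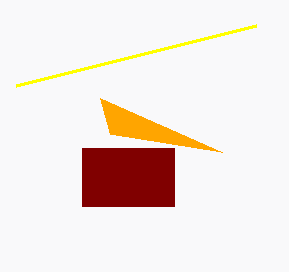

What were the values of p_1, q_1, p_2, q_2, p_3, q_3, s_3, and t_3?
p_1 = 222
q_1 = 152
p_2 = 256
q_2 = 26
p_3 = 82
q_3 = 148
s_3 = 174
t_3 = 206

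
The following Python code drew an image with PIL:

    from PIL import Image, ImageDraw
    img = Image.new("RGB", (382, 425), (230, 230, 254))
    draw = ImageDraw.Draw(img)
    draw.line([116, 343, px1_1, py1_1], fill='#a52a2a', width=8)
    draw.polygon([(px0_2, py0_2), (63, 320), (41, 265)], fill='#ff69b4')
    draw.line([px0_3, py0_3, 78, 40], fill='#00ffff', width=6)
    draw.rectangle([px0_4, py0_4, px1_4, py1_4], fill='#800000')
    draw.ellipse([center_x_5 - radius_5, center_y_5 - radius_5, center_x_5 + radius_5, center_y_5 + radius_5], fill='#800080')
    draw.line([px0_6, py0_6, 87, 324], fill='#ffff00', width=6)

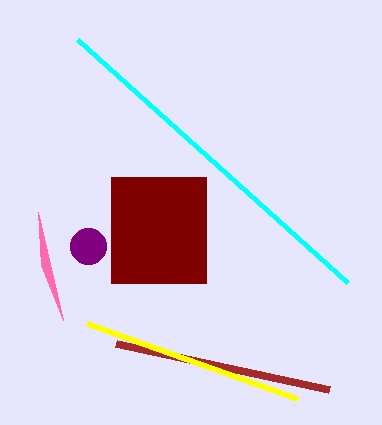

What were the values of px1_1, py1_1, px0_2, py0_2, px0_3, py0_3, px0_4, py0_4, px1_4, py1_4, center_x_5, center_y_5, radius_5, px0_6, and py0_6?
px1_1 = 329, py1_1 = 389, px0_2 = 38, py0_2 = 212, px0_3 = 348, py0_3 = 283, px0_4 = 111, py0_4 = 177, px1_4 = 206, py1_4 = 283, center_x_5 = 88, center_y_5 = 246, radius_5 = 18, px0_6 = 297, py0_6 = 399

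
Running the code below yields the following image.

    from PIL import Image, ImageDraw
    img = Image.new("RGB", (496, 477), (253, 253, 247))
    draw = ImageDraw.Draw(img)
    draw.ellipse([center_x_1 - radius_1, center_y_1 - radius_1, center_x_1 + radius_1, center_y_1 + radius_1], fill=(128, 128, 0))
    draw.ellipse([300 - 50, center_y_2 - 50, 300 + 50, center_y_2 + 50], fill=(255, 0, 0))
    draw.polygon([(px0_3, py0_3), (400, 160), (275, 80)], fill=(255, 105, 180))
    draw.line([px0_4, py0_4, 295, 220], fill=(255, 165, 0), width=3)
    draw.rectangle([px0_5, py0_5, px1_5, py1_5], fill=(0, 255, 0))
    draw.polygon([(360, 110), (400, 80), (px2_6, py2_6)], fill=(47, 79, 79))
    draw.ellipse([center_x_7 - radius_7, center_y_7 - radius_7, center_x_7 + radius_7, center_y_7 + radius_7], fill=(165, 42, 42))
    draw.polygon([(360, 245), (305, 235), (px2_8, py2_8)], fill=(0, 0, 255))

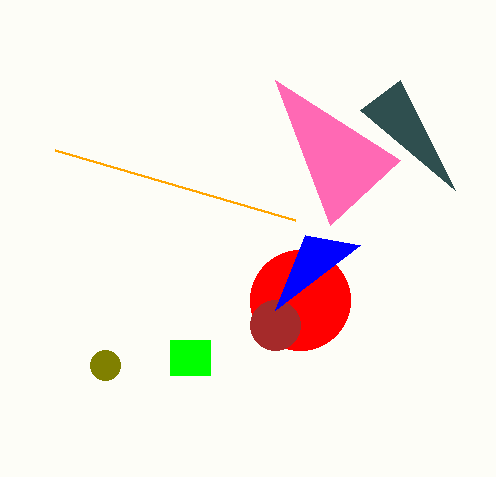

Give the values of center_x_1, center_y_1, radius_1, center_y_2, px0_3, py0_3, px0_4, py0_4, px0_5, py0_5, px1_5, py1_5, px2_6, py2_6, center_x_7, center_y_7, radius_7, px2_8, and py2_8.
center_x_1 = 105, center_y_1 = 365, radius_1 = 15, center_y_2 = 300, px0_3 = 330, py0_3 = 225, px0_4 = 55, py0_4 = 150, px0_5 = 170, py0_5 = 340, px1_5 = 210, py1_5 = 375, px2_6 = 455, py2_6 = 190, center_x_7 = 275, center_y_7 = 325, radius_7 = 25, px2_8 = 275, py2_8 = 310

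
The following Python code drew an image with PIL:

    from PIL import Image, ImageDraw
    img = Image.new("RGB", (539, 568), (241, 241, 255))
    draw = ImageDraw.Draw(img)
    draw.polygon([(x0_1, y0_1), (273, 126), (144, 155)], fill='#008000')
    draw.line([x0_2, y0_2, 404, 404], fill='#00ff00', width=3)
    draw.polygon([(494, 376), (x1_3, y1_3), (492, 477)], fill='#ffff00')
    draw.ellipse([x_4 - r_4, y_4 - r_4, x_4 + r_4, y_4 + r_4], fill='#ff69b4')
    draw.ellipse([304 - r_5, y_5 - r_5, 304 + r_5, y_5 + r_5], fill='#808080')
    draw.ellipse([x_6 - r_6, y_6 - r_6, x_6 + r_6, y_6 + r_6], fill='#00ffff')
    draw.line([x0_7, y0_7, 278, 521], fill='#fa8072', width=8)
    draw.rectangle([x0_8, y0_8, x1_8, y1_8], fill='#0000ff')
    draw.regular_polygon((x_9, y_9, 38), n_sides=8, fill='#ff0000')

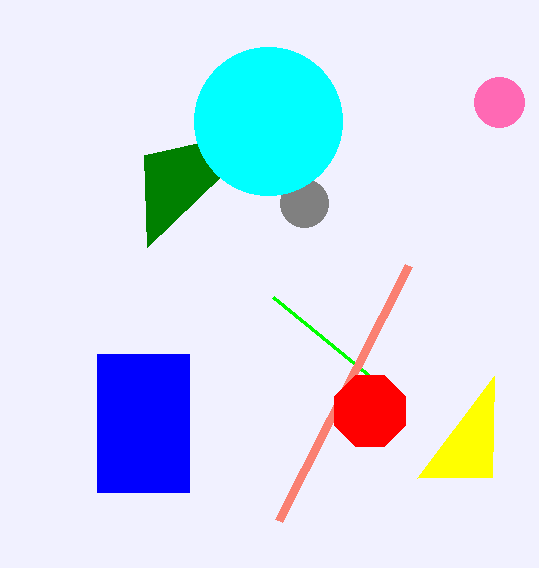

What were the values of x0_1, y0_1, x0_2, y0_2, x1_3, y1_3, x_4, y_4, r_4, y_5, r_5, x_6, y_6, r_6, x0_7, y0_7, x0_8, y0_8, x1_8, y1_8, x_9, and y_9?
x0_1 = 147; y0_1 = 247; x0_2 = 273; y0_2 = 297; x1_3 = 417; y1_3 = 478; x_4 = 499; y_4 = 102; r_4 = 25; y_5 = 203; r_5 = 24; x_6 = 268; y_6 = 121; r_6 = 74; x0_7 = 408; y0_7 = 266; x0_8 = 97; y0_8 = 354; x1_8 = 189; y1_8 = 492; x_9 = 370; y_9 = 411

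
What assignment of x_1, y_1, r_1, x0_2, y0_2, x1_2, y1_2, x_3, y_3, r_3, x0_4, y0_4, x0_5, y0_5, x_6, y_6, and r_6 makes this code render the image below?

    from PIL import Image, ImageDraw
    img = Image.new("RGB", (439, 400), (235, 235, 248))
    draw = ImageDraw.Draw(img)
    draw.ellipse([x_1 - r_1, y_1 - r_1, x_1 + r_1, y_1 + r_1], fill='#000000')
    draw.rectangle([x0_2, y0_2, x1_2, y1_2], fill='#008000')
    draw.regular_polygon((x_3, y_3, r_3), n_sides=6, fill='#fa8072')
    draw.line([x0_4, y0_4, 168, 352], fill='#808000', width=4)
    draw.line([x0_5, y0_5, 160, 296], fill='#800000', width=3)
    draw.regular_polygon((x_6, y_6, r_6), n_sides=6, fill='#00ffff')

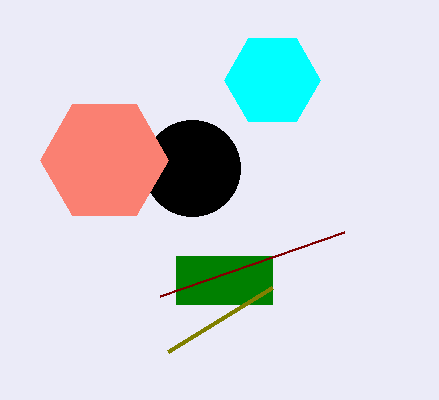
x_1 = 192
y_1 = 168
r_1 = 48
x0_2 = 176
y0_2 = 256
x1_2 = 272
y1_2 = 304
x_3 = 104
y_3 = 160
r_3 = 64
x0_4 = 272
y0_4 = 288
x0_5 = 344
y0_5 = 232
x_6 = 272
y_6 = 80
r_6 = 48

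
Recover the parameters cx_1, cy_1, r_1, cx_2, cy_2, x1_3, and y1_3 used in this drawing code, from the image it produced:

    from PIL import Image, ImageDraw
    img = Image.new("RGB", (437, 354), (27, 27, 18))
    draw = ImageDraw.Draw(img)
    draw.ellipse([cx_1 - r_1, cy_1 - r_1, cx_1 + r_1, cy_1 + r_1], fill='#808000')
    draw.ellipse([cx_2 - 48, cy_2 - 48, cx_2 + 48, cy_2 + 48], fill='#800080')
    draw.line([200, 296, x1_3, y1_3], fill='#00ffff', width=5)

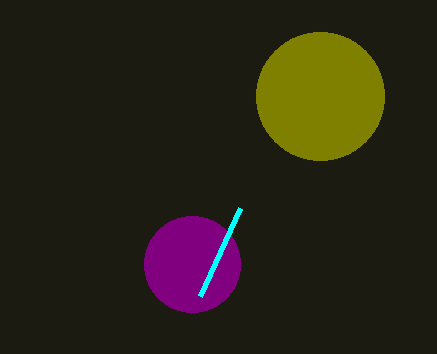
cx_1 = 320; cy_1 = 96; r_1 = 64; cx_2 = 192; cy_2 = 264; x1_3 = 240; y1_3 = 208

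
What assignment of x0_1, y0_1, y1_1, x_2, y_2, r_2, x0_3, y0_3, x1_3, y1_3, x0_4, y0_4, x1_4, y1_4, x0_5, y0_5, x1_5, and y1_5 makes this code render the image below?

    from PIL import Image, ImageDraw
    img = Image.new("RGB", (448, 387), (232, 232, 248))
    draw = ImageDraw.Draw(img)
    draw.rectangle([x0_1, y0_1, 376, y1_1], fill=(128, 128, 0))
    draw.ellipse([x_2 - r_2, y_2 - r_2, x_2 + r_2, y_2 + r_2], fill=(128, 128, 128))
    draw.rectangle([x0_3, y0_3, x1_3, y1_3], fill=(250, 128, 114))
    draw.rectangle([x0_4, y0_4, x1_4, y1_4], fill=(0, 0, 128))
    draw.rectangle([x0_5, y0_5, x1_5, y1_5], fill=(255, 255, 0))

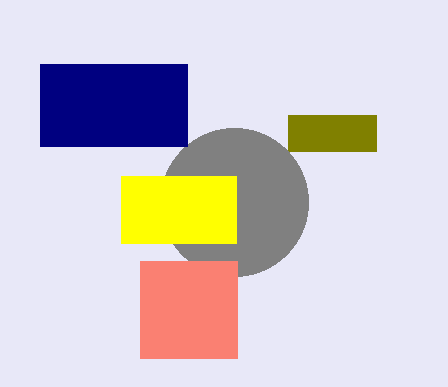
x0_1 = 288
y0_1 = 115
y1_1 = 151
x_2 = 234
y_2 = 202
r_2 = 74
x0_3 = 140
y0_3 = 261
x1_3 = 237
y1_3 = 358
x0_4 = 40
y0_4 = 64
x1_4 = 187
y1_4 = 146
x0_5 = 121
y0_5 = 176
x1_5 = 236
y1_5 = 243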